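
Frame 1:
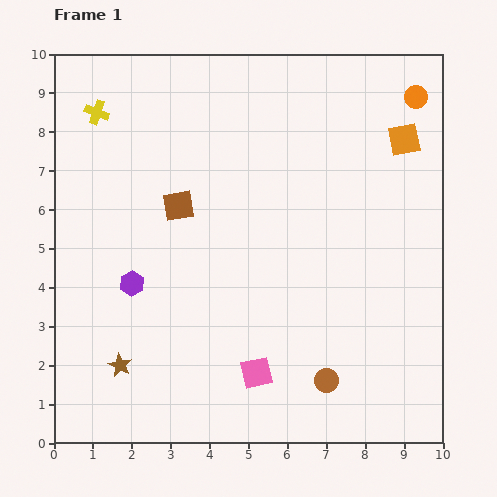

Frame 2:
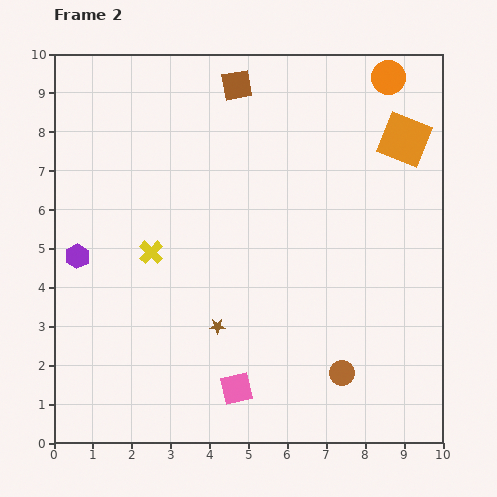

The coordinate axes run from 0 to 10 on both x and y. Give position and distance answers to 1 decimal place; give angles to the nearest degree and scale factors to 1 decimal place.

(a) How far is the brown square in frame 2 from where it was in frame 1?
3.4

The brown square moved from (3.2, 6.1) to (4.7, 9.2), a distance of √(1.5² + 3.1²) ≈ 3.4.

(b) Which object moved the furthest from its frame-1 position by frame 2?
the yellow cross

(moved 3.9; next 3.4)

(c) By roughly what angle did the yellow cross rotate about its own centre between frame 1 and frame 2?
25° clockwise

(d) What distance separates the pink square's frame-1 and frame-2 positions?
0.6

The pink square moved from (5.2, 1.8) to (4.7, 1.4), a distance of √(0.5² + 0.4²) ≈ 0.6.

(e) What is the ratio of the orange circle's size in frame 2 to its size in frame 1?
1.5×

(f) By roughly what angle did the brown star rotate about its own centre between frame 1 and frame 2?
28° counter-clockwise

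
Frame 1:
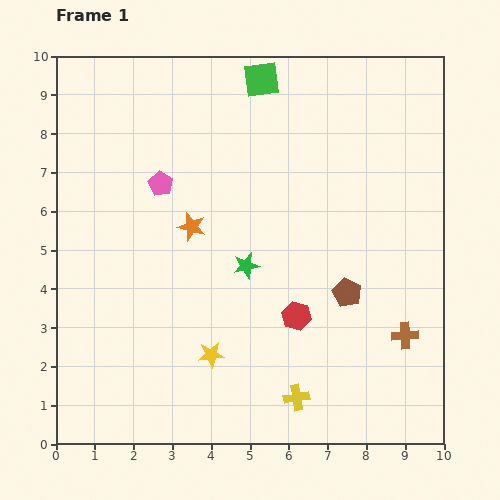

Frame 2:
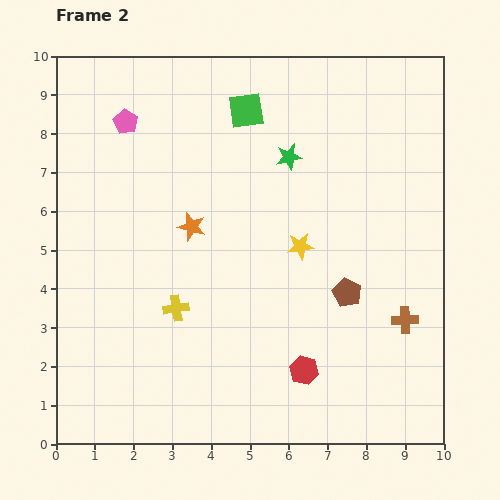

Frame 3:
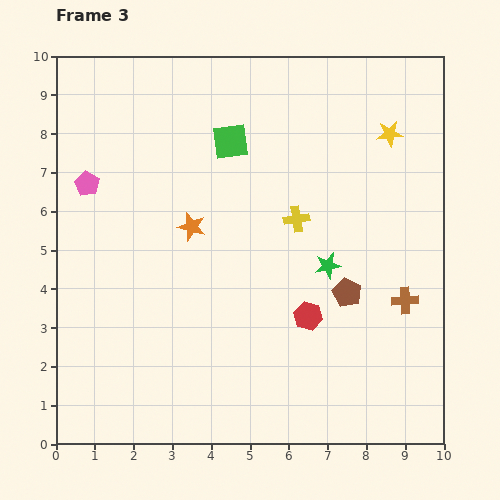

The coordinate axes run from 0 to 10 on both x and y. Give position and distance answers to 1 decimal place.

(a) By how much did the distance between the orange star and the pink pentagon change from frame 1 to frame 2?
+1.8

Distance in frame 1: 1.4. Distance in frame 2: 3.2.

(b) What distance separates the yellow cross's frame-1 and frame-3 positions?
4.6

The yellow cross moved from (6.2, 1.2) to (6.2, 5.8), a distance of √(0.0² + 4.6²) ≈ 4.6.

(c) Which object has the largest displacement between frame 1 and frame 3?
the yellow star

(moved 7.3; next 4.6)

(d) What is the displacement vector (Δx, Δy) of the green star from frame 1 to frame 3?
(2.1, 0.0)

The green star was at (4.9, 4.6) in frame 1 and (7.0, 4.6) in frame 3.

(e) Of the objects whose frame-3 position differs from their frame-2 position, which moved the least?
the brown cross

(moved 0.5)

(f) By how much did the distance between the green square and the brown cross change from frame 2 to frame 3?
-0.7

Distance in frame 2: 6.8. Distance in frame 3: 6.1.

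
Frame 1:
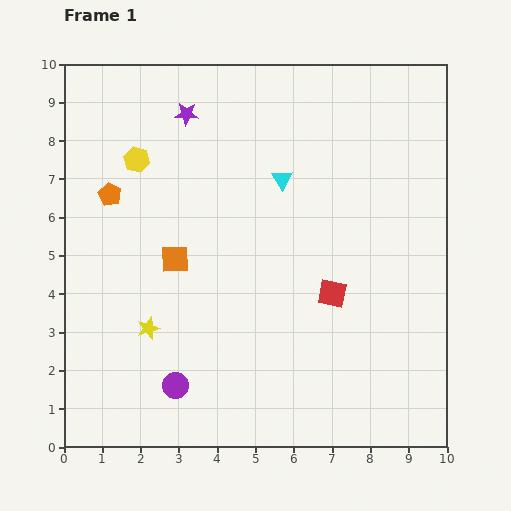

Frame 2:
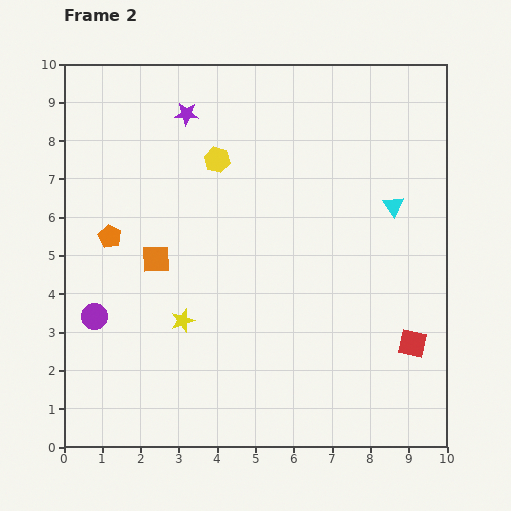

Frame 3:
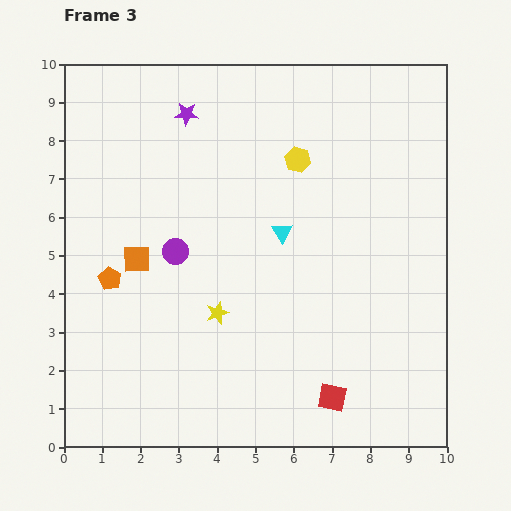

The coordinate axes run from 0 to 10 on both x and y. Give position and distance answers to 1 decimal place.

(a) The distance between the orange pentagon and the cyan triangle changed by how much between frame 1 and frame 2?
+2.9

Distance in frame 1: 4.5. Distance in frame 2: 7.4.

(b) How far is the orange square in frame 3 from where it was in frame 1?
1.0

The orange square moved from (2.9, 4.9) to (1.9, 4.9), a distance of √(1.0² + 0.0²) ≈ 1.0.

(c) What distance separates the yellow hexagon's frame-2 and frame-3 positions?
2.1

The yellow hexagon moved from (4.0, 7.5) to (6.1, 7.5), a distance of √(2.1² + 0.0²) ≈ 2.1.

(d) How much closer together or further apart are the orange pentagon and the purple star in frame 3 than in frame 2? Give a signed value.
+0.9

Distance in frame 2: 3.8. Distance in frame 3: 4.7.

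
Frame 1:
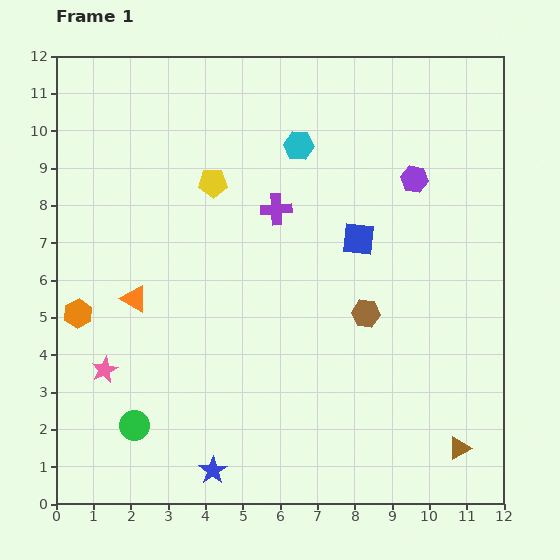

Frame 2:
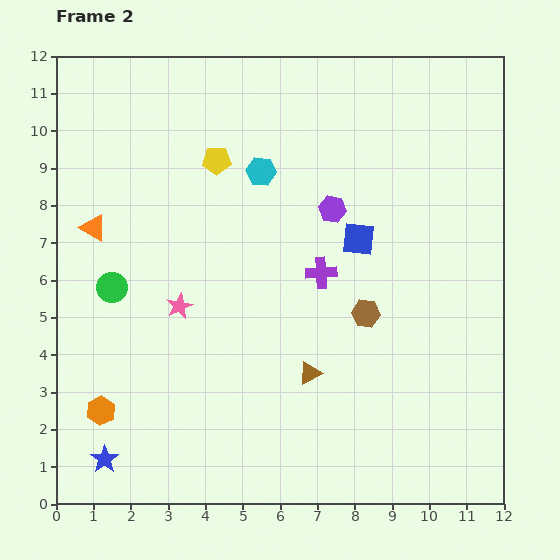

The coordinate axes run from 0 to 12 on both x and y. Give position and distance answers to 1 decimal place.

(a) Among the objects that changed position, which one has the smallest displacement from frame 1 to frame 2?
the yellow pentagon

(moved 0.6)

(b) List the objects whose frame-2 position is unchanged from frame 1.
the brown hexagon, the blue square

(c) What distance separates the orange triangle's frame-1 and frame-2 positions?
2.2

The orange triangle moved from (2.1, 5.5) to (1.0, 7.4), a distance of √(1.1² + 1.9²) ≈ 2.2.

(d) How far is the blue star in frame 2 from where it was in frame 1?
2.9

The blue star moved from (4.2, 0.9) to (1.3, 1.2), a distance of √(2.9² + 0.3²) ≈ 2.9.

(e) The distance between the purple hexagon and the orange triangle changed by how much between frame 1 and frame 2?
-1.8

Distance in frame 1: 8.2. Distance in frame 2: 6.4.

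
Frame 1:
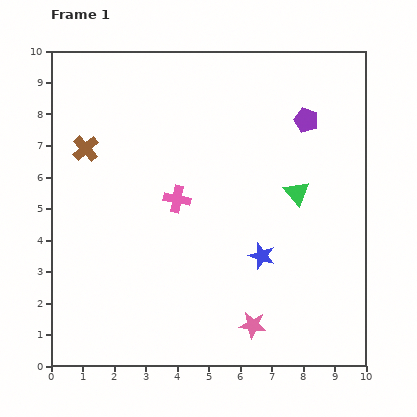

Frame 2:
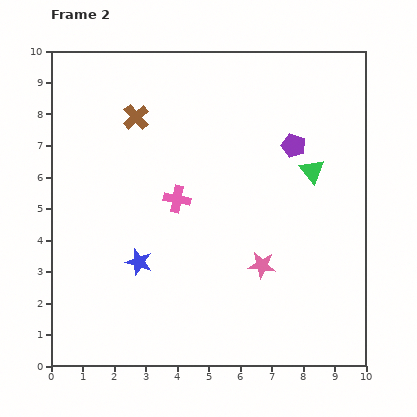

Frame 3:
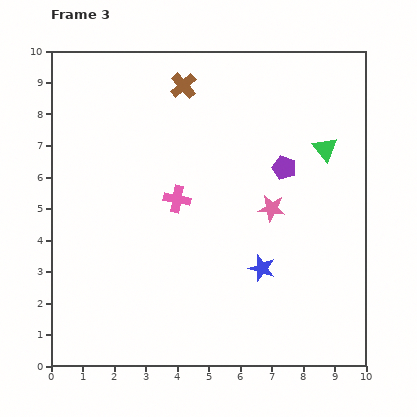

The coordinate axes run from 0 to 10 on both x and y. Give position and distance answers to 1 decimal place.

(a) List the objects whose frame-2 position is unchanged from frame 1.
the pink cross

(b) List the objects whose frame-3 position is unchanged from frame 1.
the pink cross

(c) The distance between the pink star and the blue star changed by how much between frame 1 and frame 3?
-0.3

Distance in frame 1: 2.2. Distance in frame 3: 1.9.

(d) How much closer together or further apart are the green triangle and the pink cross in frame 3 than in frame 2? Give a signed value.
+0.6

Distance in frame 2: 4.4. Distance in frame 3: 5.0.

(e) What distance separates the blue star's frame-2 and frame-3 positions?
3.9

The blue star moved from (2.8, 3.3) to (6.7, 3.1), a distance of √(3.9² + 0.2²) ≈ 3.9.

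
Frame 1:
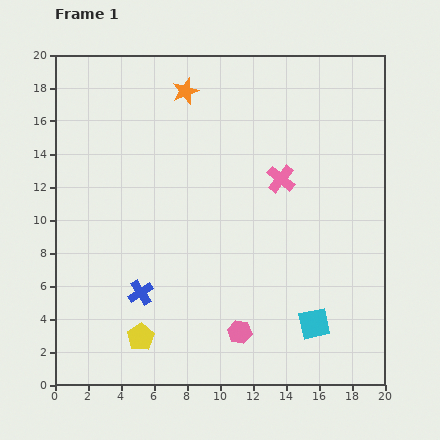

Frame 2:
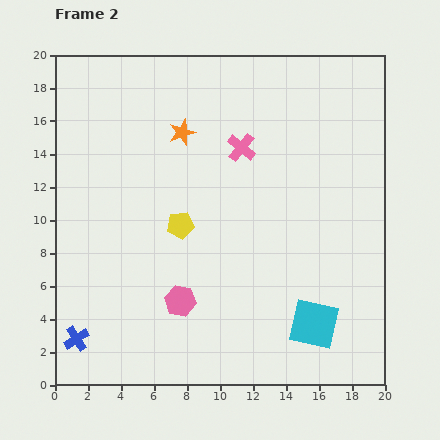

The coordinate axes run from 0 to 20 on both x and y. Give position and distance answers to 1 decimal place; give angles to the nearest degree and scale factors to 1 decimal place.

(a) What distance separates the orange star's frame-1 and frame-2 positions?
2.5

The orange star moved from (7.9, 17.8) to (7.7, 15.3), a distance of √(0.2² + 2.5²) ≈ 2.5.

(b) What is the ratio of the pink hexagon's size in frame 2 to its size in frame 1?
1.3×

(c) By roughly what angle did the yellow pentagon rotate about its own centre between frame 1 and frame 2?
25° clockwise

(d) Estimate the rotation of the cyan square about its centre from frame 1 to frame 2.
24° clockwise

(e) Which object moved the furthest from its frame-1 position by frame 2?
the yellow pentagon

(moved 7.2; next 4.8)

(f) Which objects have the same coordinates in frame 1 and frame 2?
the cyan square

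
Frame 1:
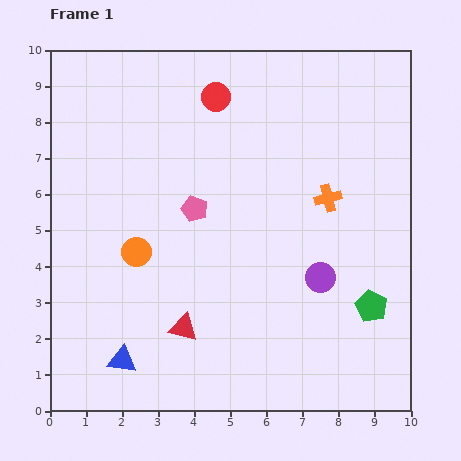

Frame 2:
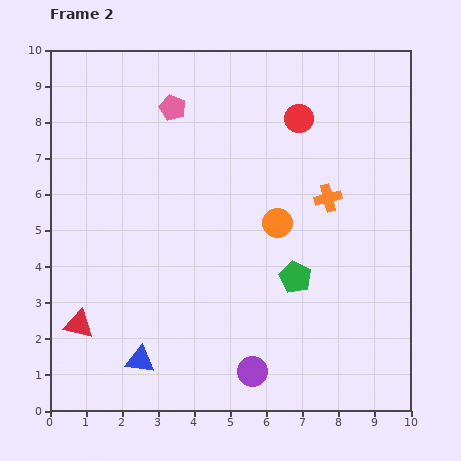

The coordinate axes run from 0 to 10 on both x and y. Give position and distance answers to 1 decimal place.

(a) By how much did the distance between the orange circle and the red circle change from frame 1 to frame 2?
-1.8

Distance in frame 1: 4.8. Distance in frame 2: 3.0.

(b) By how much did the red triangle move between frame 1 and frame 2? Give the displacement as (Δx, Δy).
(-2.9, 0.1)

The red triangle was at (3.7, 2.3) in frame 1 and (0.8, 2.4) in frame 2.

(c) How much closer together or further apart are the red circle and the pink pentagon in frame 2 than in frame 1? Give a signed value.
+0.3

Distance in frame 1: 3.2. Distance in frame 2: 3.5.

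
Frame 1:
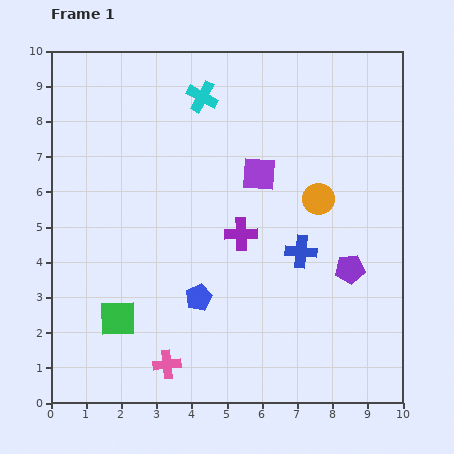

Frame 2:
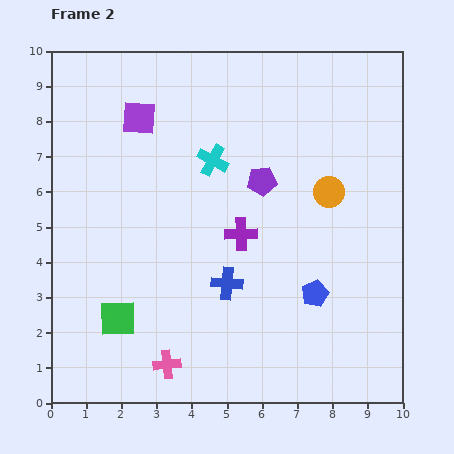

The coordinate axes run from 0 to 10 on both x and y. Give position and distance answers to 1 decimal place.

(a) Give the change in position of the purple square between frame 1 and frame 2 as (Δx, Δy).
(-3.4, 1.6)

The purple square was at (5.9, 6.5) in frame 1 and (2.5, 8.1) in frame 2.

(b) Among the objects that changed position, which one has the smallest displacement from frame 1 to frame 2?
the orange circle

(moved 0.4)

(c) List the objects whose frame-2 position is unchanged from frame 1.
the purple cross, the green square, the pink cross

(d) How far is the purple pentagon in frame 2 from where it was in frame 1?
3.5

The purple pentagon moved from (8.5, 3.8) to (6.0, 6.3), a distance of √(2.5² + 2.5²) ≈ 3.5.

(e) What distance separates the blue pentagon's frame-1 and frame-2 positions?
3.3

The blue pentagon moved from (4.2, 3.0) to (7.5, 3.1), a distance of √(3.3² + 0.1²) ≈ 3.3.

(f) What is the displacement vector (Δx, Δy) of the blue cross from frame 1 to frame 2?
(-2.1, -0.9)

The blue cross was at (7.1, 4.3) in frame 1 and (5.0, 3.4) in frame 2.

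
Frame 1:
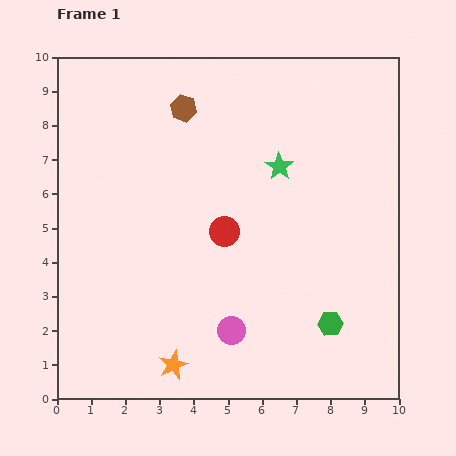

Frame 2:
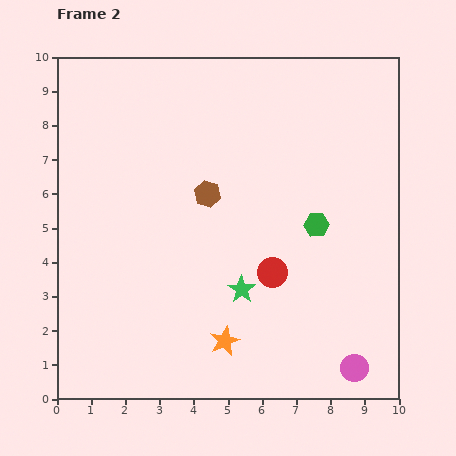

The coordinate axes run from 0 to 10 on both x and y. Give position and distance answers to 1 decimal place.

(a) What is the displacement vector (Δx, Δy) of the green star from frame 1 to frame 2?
(-1.1, -3.6)

The green star was at (6.5, 6.8) in frame 1 and (5.4, 3.2) in frame 2.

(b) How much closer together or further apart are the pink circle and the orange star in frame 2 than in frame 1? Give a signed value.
+1.9

Distance in frame 1: 2.0. Distance in frame 2: 3.9.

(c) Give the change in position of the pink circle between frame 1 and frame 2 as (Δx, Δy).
(3.6, -1.1)

The pink circle was at (5.1, 2.0) in frame 1 and (8.7, 0.9) in frame 2.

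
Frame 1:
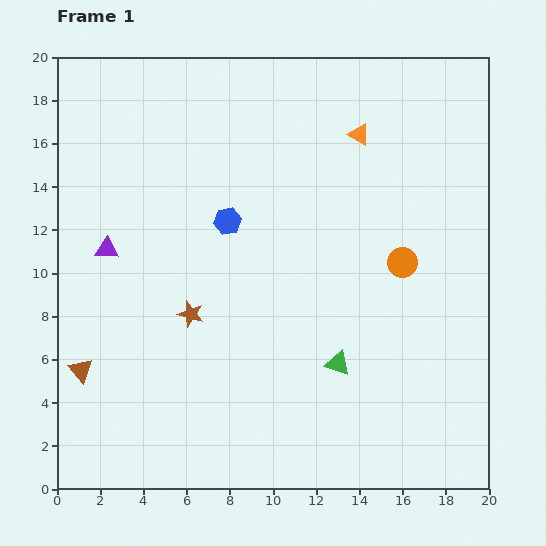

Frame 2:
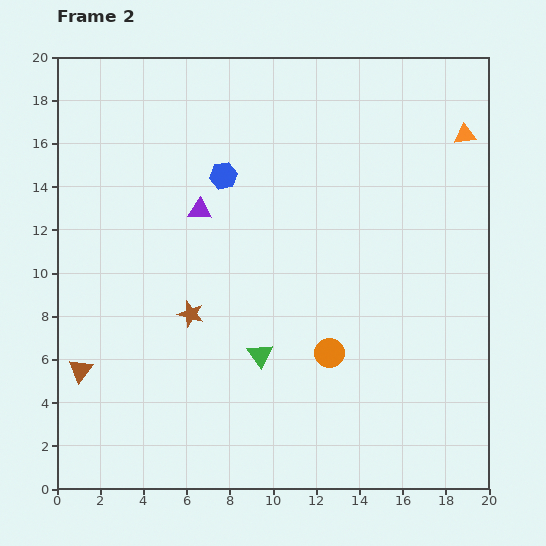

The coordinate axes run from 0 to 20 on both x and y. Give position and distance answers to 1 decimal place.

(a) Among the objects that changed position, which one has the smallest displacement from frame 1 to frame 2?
the blue hexagon

(moved 2.1)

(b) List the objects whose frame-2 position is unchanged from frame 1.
the brown triangle, the brown star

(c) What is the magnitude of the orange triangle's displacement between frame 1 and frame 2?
4.9

The orange triangle moved from (14.0, 16.4) to (18.9, 16.4), a distance of √(4.9² + 0.0²) ≈ 4.9.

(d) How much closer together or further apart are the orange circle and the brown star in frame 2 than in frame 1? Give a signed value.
-3.5

Distance in frame 1: 10.1. Distance in frame 2: 6.6.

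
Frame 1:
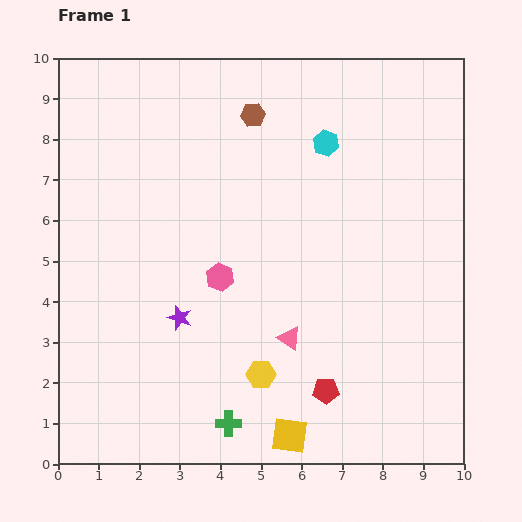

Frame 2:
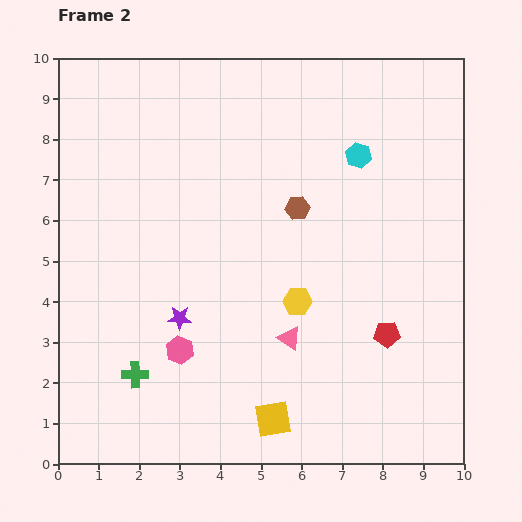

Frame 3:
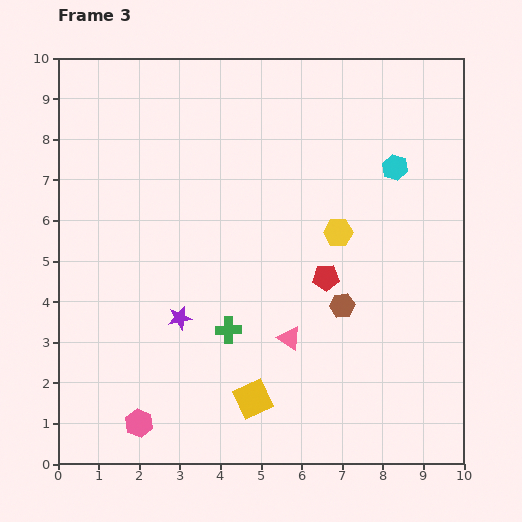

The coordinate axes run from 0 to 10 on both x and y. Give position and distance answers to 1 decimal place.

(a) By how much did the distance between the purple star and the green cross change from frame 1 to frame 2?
-1.1

Distance in frame 1: 2.9. Distance in frame 2: 1.8.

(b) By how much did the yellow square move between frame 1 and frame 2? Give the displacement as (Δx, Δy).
(-0.4, 0.4)

The yellow square was at (5.7, 0.7) in frame 1 and (5.3, 1.1) in frame 2.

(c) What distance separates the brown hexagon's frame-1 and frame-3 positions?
5.2

The brown hexagon moved from (4.8, 8.6) to (7.0, 3.9), a distance of √(2.2² + 4.7²) ≈ 5.2.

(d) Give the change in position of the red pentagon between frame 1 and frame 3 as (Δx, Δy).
(0.0, 2.8)

The red pentagon was at (6.6, 1.8) in frame 1 and (6.6, 4.6) in frame 3.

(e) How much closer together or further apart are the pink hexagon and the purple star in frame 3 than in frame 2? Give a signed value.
+2.0

Distance in frame 2: 0.8. Distance in frame 3: 2.8.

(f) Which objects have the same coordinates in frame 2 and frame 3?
the pink triangle, the purple star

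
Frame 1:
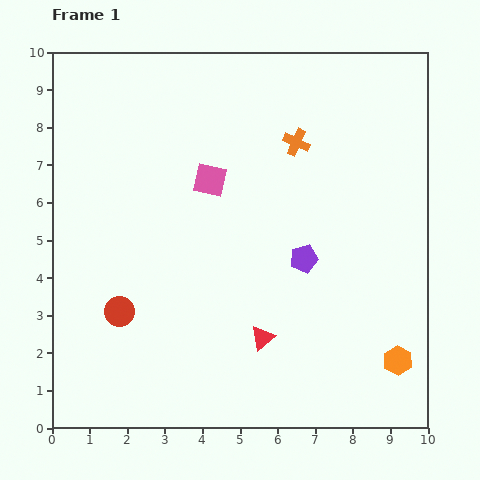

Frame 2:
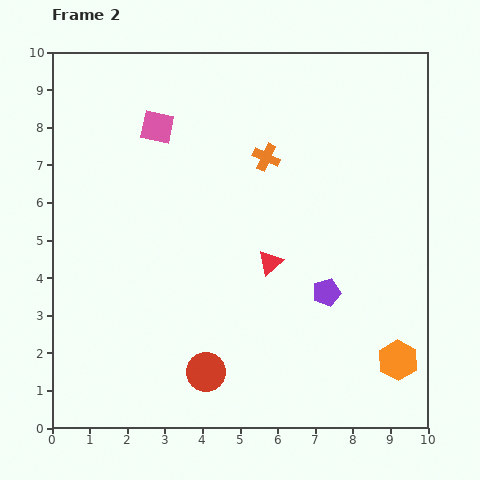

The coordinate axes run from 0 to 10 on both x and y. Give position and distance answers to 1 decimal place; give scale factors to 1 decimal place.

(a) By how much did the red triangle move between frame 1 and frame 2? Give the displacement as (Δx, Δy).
(0.2, 2.0)

The red triangle was at (5.6, 2.4) in frame 1 and (5.8, 4.4) in frame 2.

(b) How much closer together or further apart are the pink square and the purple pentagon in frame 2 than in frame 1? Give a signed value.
+3.0

Distance in frame 1: 3.3. Distance in frame 2: 6.3.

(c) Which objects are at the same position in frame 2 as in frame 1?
the orange hexagon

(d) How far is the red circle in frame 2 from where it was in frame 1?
2.8

The red circle moved from (1.8, 3.1) to (4.1, 1.5), a distance of √(2.3² + 1.6²) ≈ 2.8.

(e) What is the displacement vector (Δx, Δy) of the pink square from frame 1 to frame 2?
(-1.4, 1.4)

The pink square was at (4.2, 6.6) in frame 1 and (2.8, 8.0) in frame 2.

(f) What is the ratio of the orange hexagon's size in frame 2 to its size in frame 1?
1.4×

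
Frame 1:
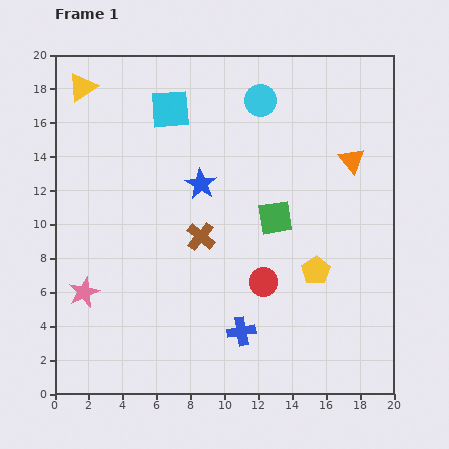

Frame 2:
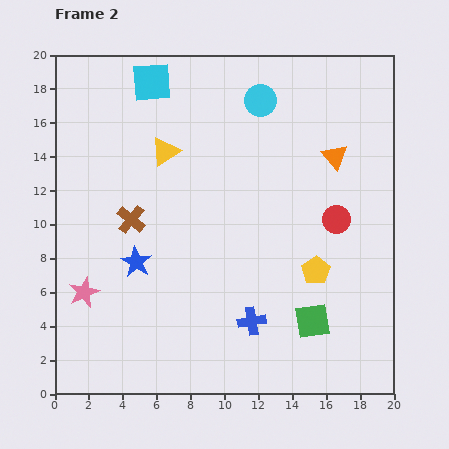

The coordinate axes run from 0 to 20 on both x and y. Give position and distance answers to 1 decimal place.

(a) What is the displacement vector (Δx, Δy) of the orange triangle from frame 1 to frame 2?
(-1.0, 0.2)

The orange triangle was at (17.5, 13.8) in frame 1 and (16.5, 14.0) in frame 2.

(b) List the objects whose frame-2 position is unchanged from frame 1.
the cyan circle, the pink star, the yellow pentagon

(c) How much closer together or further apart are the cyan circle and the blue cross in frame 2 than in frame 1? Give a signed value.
-0.6

Distance in frame 1: 13.6. Distance in frame 2: 13.0.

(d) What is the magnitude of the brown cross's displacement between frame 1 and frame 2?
4.2

The brown cross moved from (8.6, 9.3) to (4.5, 10.3), a distance of √(4.1² + 1.0²) ≈ 4.2.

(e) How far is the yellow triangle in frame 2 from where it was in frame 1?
6.2

The yellow triangle moved from (1.6, 18.1) to (6.5, 14.3), a distance of √(4.9² + 3.8²) ≈ 6.2.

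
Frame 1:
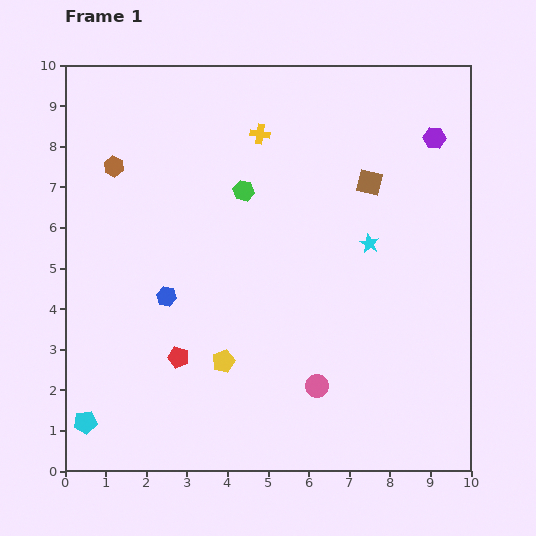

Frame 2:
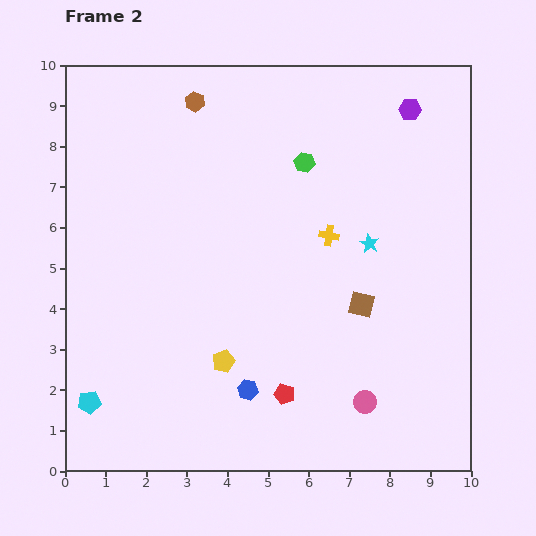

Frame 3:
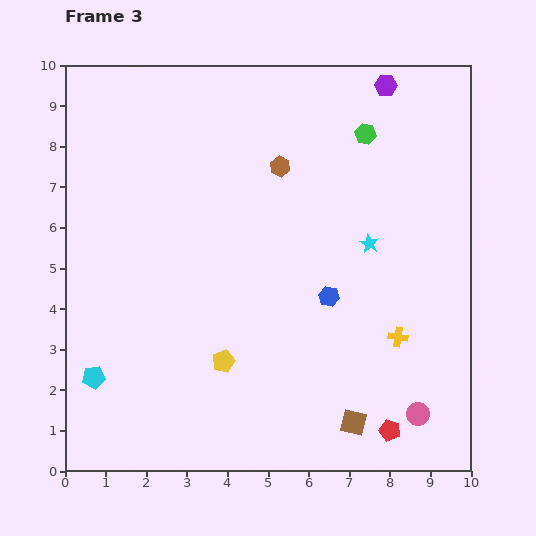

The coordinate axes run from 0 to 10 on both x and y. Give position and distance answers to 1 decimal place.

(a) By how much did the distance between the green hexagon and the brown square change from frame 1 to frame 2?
+0.7

Distance in frame 1: 3.1. Distance in frame 2: 3.8.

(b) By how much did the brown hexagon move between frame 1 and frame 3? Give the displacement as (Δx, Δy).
(4.1, 0.0)

The brown hexagon was at (1.2, 7.5) in frame 1 and (5.3, 7.5) in frame 3.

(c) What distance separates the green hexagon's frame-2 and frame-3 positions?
1.7

The green hexagon moved from (5.9, 7.6) to (7.4, 8.3), a distance of √(1.5² + 0.7²) ≈ 1.7.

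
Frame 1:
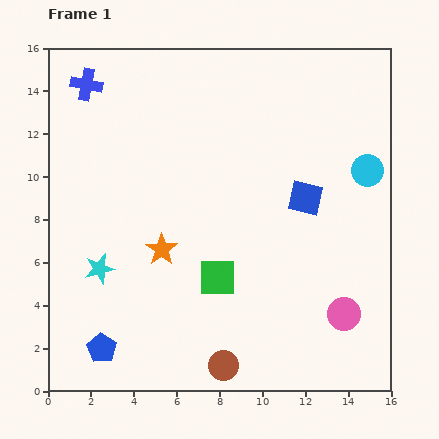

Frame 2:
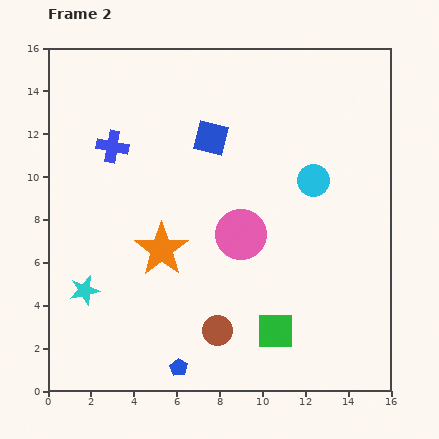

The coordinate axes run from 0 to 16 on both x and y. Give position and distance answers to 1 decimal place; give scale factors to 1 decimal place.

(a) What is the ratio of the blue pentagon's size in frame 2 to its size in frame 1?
0.6×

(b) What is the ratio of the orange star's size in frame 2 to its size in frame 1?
1.7×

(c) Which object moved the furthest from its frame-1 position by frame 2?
the pink circle

(moved 6.1; next 5.2)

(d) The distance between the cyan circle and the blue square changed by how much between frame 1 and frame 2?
+2.0

Distance in frame 1: 3.2. Distance in frame 2: 5.2.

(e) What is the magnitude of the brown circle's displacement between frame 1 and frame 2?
1.6

The brown circle moved from (8.2, 1.2) to (7.9, 2.8), a distance of √(0.3² + 1.6²) ≈ 1.6.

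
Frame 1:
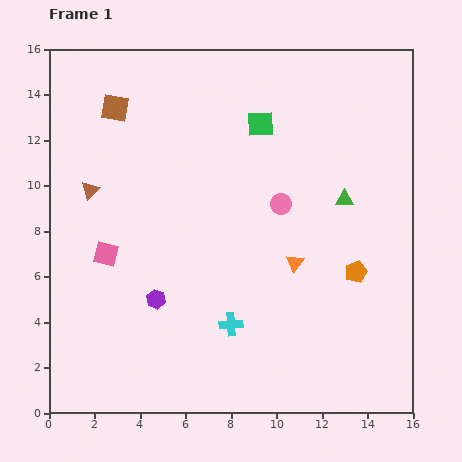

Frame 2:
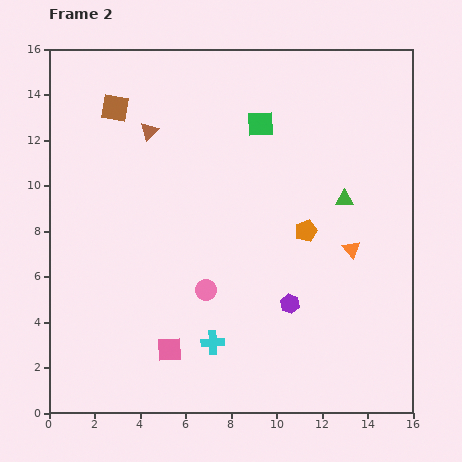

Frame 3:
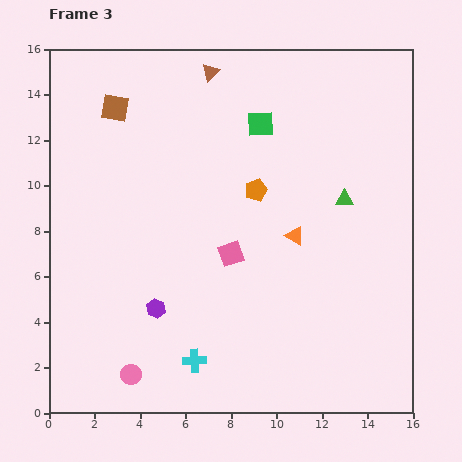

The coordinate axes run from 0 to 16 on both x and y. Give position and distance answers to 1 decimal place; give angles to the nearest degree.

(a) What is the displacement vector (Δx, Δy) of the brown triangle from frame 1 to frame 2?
(2.6, 2.6)

The brown triangle was at (1.8, 9.8) in frame 1 and (4.4, 12.4) in frame 2.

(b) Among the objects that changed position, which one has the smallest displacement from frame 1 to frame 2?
the cyan cross

(moved 1.1)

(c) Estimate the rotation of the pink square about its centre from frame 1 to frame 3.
32° counter-clockwise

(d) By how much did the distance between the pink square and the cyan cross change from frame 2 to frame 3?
+3.1

Distance in frame 2: 1.9. Distance in frame 3: 5.0.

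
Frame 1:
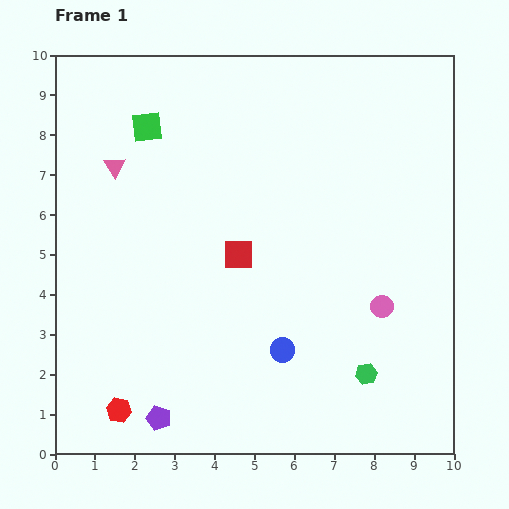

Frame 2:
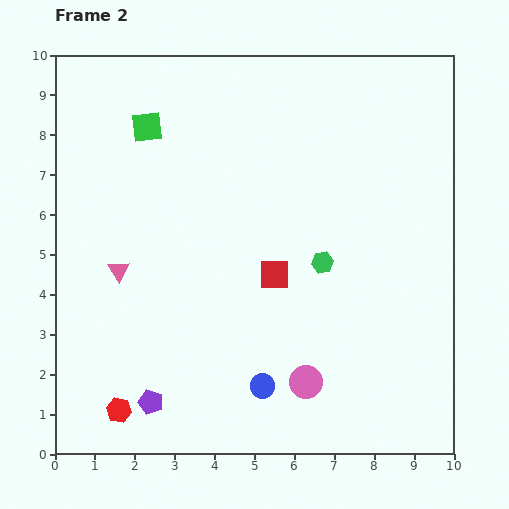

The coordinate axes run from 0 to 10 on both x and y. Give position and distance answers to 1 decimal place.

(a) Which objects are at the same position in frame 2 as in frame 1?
the red hexagon, the green square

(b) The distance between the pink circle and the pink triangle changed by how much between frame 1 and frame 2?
-2.1

Distance in frame 1: 7.6. Distance in frame 2: 5.5.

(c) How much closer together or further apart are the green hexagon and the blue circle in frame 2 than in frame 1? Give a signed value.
+1.2

Distance in frame 1: 2.2. Distance in frame 2: 3.4.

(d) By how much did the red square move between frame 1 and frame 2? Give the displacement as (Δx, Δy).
(0.9, -0.5)

The red square was at (4.6, 5.0) in frame 1 and (5.5, 4.5) in frame 2.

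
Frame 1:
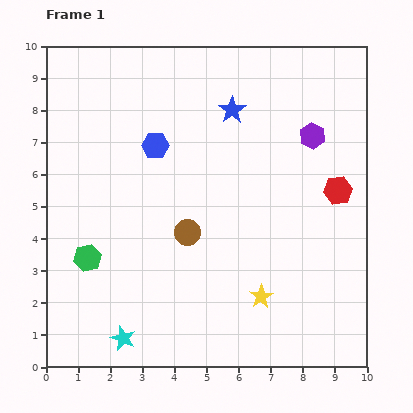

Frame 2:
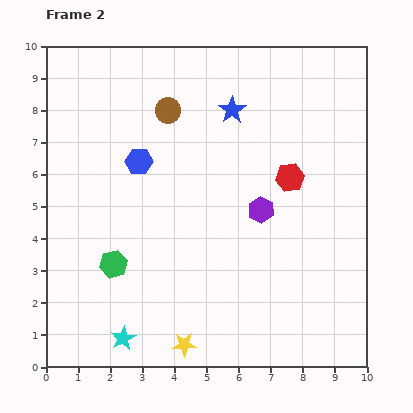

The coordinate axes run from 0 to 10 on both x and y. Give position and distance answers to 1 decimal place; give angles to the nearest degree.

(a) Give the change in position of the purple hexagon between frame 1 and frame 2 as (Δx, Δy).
(-1.6, -2.3)

The purple hexagon was at (8.3, 7.2) in frame 1 and (6.7, 4.9) in frame 2.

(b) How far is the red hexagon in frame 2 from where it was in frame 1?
1.6

The red hexagon moved from (9.1, 5.5) to (7.6, 5.9), a distance of √(1.5² + 0.4²) ≈ 1.6.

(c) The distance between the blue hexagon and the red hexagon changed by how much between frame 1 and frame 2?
-1.2

Distance in frame 1: 5.9. Distance in frame 2: 4.7.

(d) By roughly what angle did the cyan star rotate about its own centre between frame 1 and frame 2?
21° clockwise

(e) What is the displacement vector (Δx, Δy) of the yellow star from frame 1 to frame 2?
(-2.4, -1.5)

The yellow star was at (6.7, 2.2) in frame 1 and (4.3, 0.7) in frame 2.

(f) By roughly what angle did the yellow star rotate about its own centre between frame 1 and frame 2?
30° clockwise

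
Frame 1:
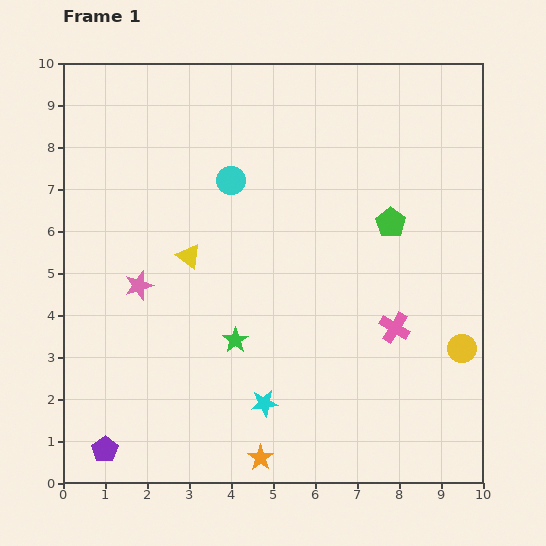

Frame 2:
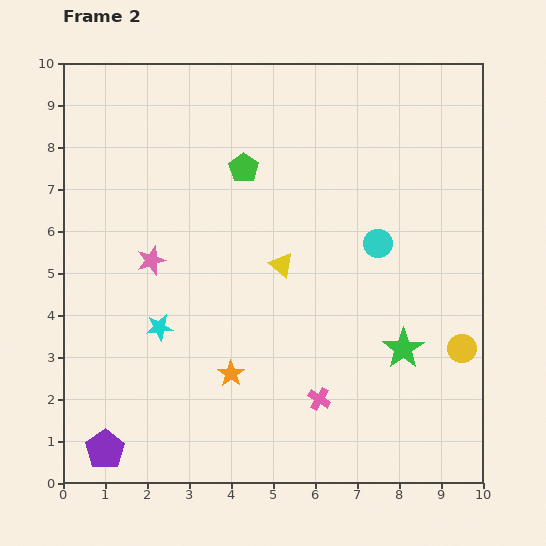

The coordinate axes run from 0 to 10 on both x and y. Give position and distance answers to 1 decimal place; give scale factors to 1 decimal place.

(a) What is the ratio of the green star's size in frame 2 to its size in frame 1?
1.6×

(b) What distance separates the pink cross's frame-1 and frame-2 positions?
2.5

The pink cross moved from (7.9, 3.7) to (6.1, 2.0), a distance of √(1.8² + 1.7²) ≈ 2.5.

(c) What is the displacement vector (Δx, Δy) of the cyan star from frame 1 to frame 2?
(-2.5, 1.8)

The cyan star was at (4.8, 1.9) in frame 1 and (2.3, 3.7) in frame 2.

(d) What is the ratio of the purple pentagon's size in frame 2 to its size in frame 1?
1.5×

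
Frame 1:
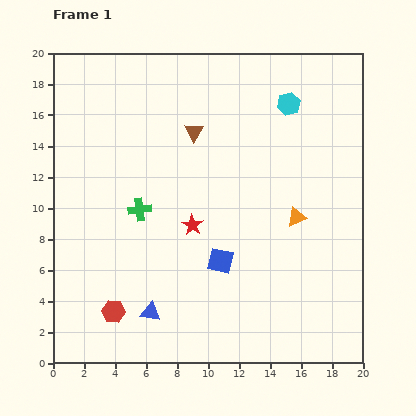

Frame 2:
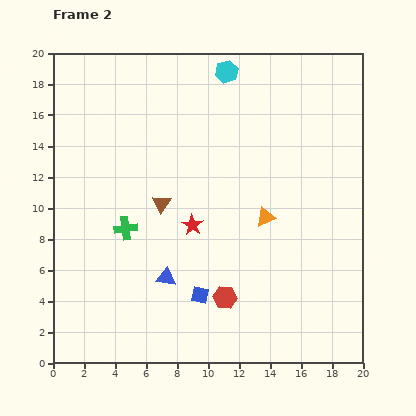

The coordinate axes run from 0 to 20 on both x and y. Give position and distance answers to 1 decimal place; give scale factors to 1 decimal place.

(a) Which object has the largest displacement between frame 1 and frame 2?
the red hexagon

(moved 7.3; next 5.1)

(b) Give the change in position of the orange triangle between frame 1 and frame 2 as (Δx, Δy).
(-2.0, 0.0)

The orange triangle was at (15.7, 9.4) in frame 1 and (13.7, 9.4) in frame 2.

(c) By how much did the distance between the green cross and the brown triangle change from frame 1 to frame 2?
-3.3

Distance in frame 1: 6.1. Distance in frame 2: 2.8.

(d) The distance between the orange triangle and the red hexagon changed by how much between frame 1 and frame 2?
-7.5

Distance in frame 1: 13.3. Distance in frame 2: 5.8.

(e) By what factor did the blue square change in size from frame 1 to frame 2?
0.7×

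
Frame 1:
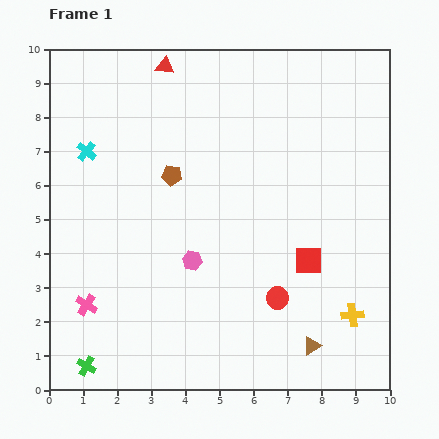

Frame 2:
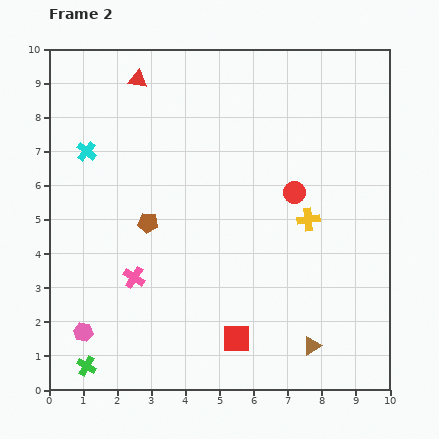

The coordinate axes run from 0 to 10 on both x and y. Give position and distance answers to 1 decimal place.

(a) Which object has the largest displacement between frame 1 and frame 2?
the pink hexagon

(moved 3.8; next 3.1)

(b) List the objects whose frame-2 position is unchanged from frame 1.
the brown triangle, the green cross, the cyan cross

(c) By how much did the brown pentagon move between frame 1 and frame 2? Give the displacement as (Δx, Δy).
(-0.7, -1.4)

The brown pentagon was at (3.6, 6.3) in frame 1 and (2.9, 4.9) in frame 2.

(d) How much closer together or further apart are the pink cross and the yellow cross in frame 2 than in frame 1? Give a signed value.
-2.4

Distance in frame 1: 7.8. Distance in frame 2: 5.4.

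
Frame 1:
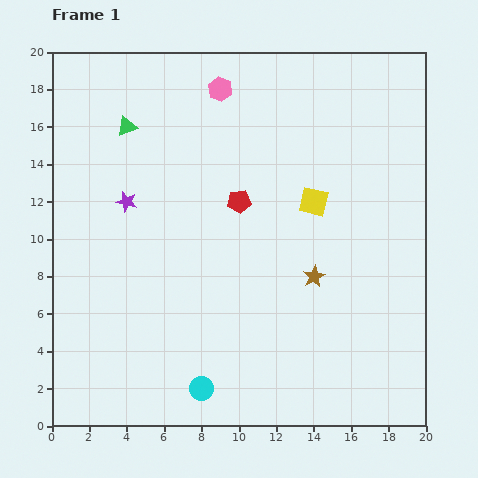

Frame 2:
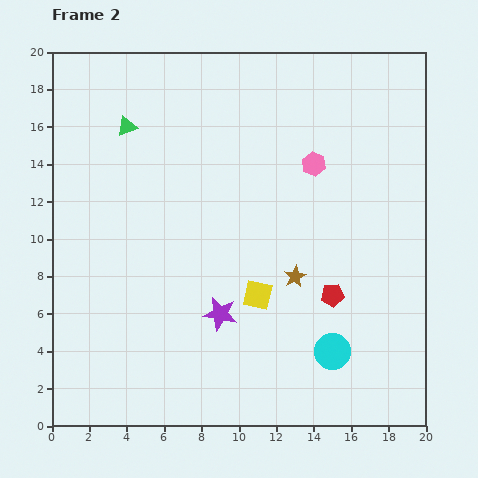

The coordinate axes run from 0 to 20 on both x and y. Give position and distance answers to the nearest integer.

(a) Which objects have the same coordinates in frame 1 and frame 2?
the green triangle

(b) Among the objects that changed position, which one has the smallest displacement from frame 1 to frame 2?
the brown star

(moved 1)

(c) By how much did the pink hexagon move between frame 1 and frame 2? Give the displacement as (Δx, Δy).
(5, -4)

The pink hexagon was at (9, 18) in frame 1 and (14, 14) in frame 2.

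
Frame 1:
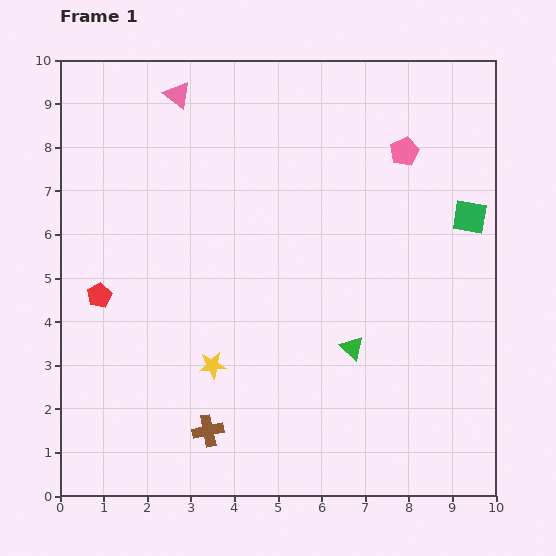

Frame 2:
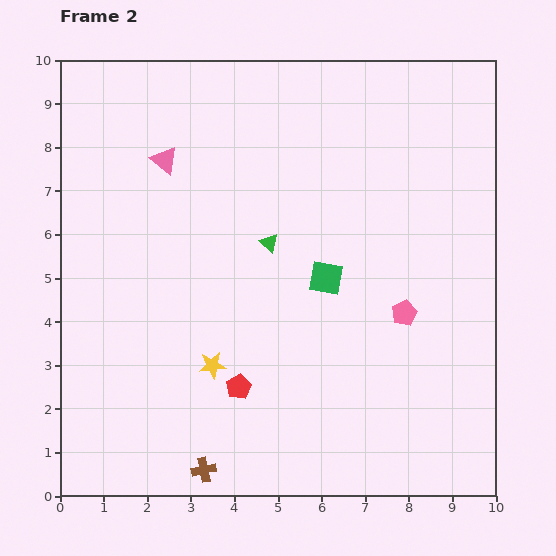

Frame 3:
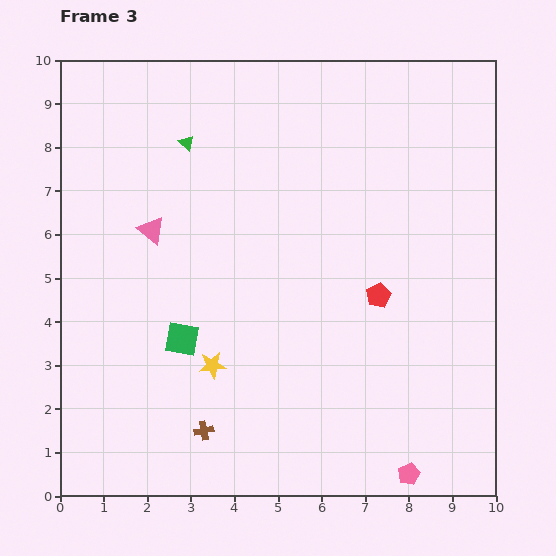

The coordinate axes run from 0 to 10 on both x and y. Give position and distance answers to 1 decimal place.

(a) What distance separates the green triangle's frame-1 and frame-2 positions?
3.1

The green triangle moved from (6.7, 3.4) to (4.8, 5.8), a distance of √(1.9² + 2.4²) ≈ 3.1.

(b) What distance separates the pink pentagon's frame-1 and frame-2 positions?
3.7

The pink pentagon moved from (7.9, 7.9) to (7.9, 4.2), a distance of √(0.0² + 3.7²) ≈ 3.7.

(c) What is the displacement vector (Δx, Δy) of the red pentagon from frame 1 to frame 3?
(6.4, 0.0)

The red pentagon was at (0.9, 4.6) in frame 1 and (7.3, 4.6) in frame 3.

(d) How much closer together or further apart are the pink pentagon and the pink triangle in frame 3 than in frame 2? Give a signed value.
+1.6

Distance in frame 2: 6.5. Distance in frame 3: 8.1.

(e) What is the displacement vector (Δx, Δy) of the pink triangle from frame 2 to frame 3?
(-0.3, -1.6)

The pink triangle was at (2.4, 7.7) in frame 2 and (2.1, 6.1) in frame 3.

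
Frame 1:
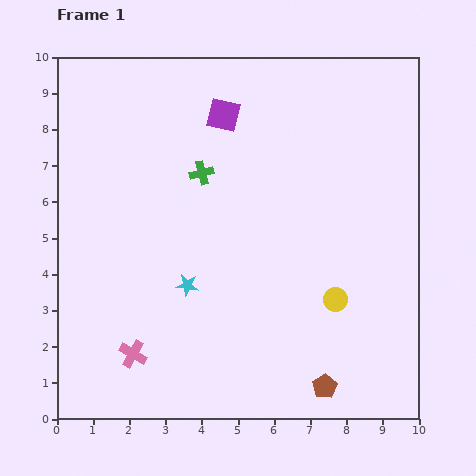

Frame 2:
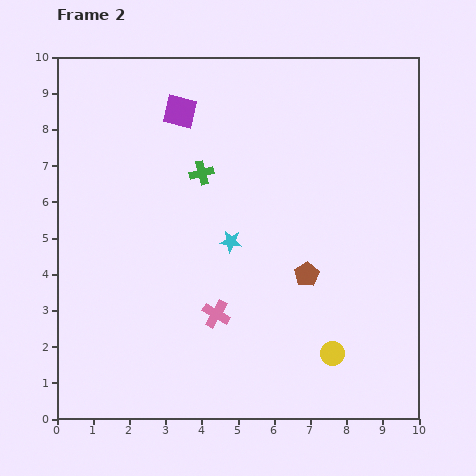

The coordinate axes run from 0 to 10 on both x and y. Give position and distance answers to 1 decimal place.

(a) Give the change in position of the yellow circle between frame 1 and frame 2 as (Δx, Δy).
(-0.1, -1.5)

The yellow circle was at (7.7, 3.3) in frame 1 and (7.6, 1.8) in frame 2.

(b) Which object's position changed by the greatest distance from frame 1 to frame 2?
the brown pentagon

(moved 3.1; next 2.5)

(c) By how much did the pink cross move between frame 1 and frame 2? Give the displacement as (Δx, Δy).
(2.3, 1.1)

The pink cross was at (2.1, 1.8) in frame 1 and (4.4, 2.9) in frame 2.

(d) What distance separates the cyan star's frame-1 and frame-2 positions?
1.7

The cyan star moved from (3.6, 3.7) to (4.8, 4.9), a distance of √(1.2² + 1.2²) ≈ 1.7.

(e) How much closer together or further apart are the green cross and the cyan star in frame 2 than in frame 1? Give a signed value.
-1.0

Distance in frame 1: 3.1. Distance in frame 2: 2.1.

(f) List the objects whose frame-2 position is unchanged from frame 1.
the green cross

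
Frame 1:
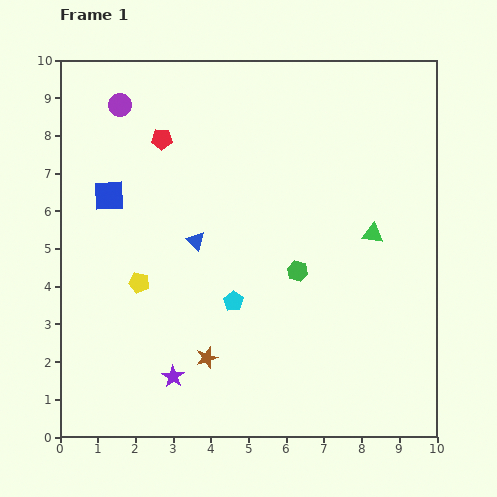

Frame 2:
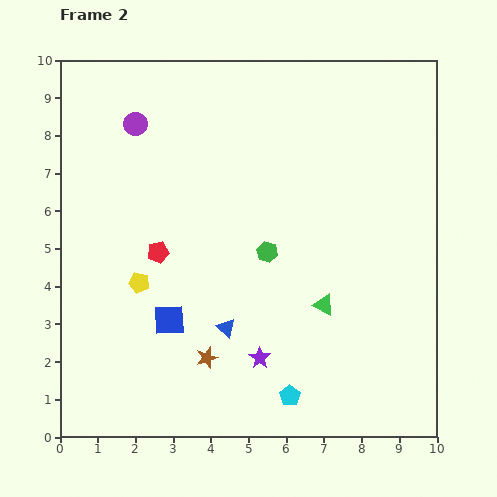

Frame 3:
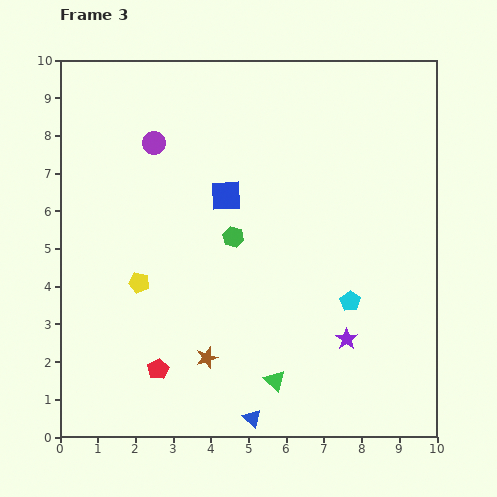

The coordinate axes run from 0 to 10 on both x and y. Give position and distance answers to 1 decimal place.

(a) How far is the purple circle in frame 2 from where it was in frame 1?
0.6

The purple circle moved from (1.6, 8.8) to (2.0, 8.3), a distance of √(0.4² + 0.5²) ≈ 0.6.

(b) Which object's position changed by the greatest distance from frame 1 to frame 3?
the red pentagon

(moved 6.1; next 4.9)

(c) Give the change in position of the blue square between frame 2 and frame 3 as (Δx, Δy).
(1.5, 3.3)

The blue square was at (2.9, 3.1) in frame 2 and (4.4, 6.4) in frame 3.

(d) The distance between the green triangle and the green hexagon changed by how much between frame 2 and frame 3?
+1.9

Distance in frame 2: 2.1. Distance in frame 3: 4.0.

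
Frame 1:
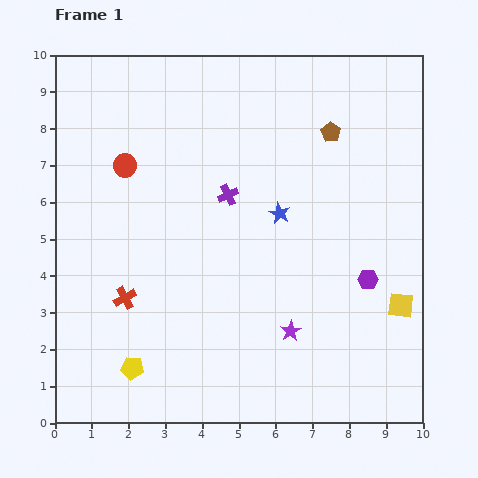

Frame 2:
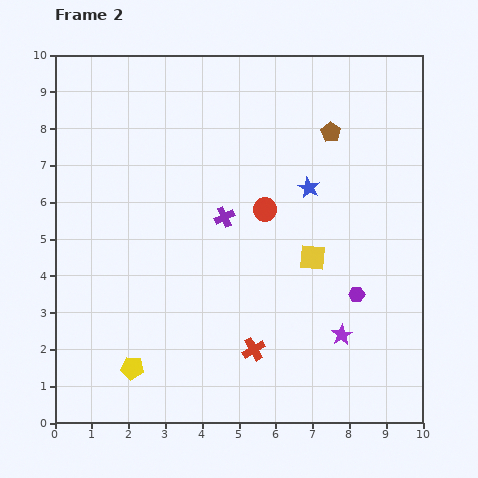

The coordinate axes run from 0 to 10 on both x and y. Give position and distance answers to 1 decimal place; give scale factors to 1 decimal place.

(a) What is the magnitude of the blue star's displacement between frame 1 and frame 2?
1.1

The blue star moved from (6.1, 5.7) to (6.9, 6.4), a distance of √(0.8² + 0.7²) ≈ 1.1.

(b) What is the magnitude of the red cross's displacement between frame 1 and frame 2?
3.8

The red cross moved from (1.9, 3.4) to (5.4, 2.0), a distance of √(3.5² + 1.4²) ≈ 3.8.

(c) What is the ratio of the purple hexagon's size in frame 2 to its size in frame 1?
0.8×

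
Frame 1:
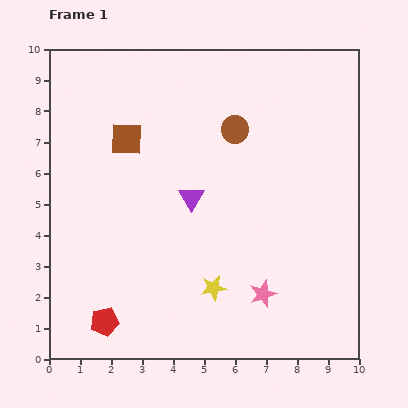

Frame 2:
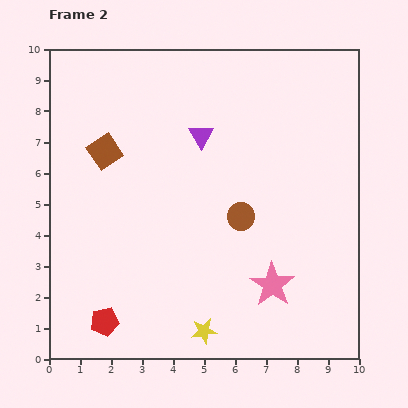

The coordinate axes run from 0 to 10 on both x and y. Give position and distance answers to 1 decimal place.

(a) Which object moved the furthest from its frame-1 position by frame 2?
the brown circle

(moved 2.8; next 2.0)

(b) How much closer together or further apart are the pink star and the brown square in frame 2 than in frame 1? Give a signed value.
+0.2

Distance in frame 1: 6.7. Distance in frame 2: 6.9.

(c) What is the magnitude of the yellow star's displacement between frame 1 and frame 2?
1.4

The yellow star moved from (5.3, 2.3) to (5.0, 0.9), a distance of √(0.3² + 1.4²) ≈ 1.4.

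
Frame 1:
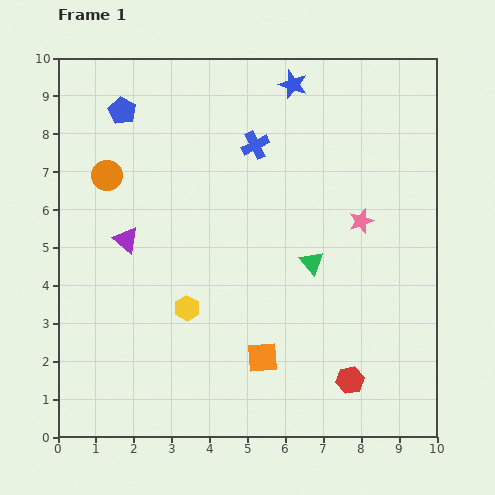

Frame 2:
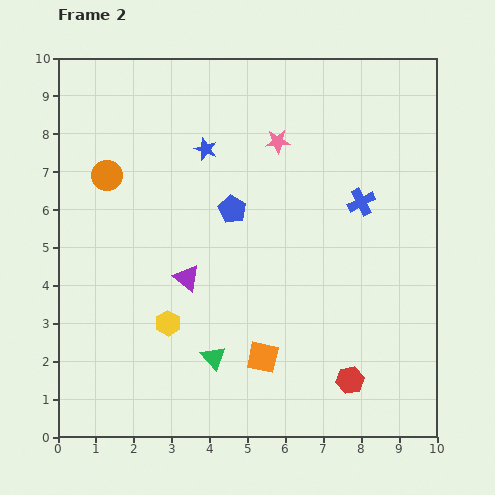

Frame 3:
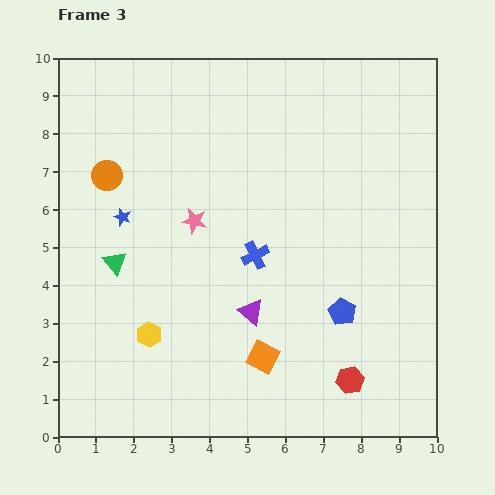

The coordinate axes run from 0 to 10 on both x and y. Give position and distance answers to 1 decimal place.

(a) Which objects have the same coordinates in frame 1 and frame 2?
the red hexagon, the orange circle, the orange square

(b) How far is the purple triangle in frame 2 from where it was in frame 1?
1.9

The purple triangle moved from (1.8, 5.2) to (3.4, 4.2), a distance of √(1.6² + 1.0²) ≈ 1.9.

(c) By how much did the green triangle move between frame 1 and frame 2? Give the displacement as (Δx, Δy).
(-2.6, -2.5)

The green triangle was at (6.7, 4.6) in frame 1 and (4.1, 2.1) in frame 2.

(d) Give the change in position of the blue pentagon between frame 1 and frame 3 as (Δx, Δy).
(5.8, -5.3)

The blue pentagon was at (1.7, 8.6) in frame 1 and (7.5, 3.3) in frame 3.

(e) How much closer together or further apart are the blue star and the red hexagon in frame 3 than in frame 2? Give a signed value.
+0.2

Distance in frame 2: 7.2. Distance in frame 3: 7.4.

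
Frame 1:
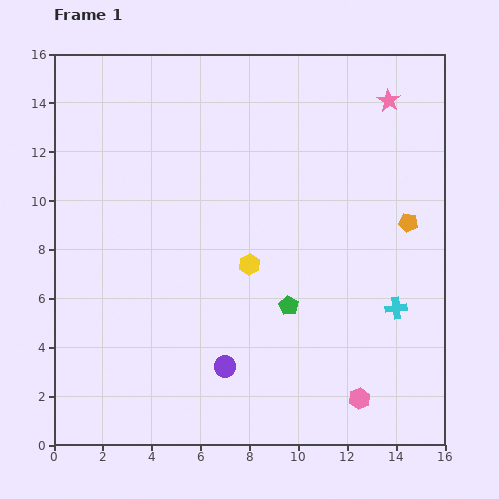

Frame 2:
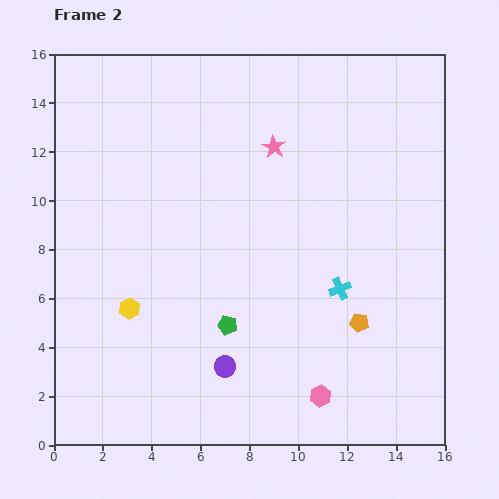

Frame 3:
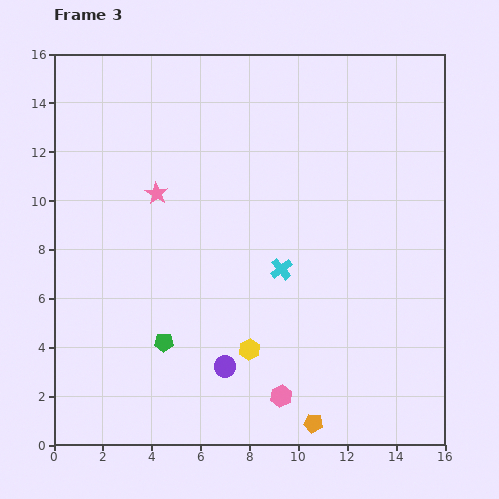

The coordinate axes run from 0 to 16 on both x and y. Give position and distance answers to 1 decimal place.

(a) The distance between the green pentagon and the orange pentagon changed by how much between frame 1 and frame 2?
-0.6

Distance in frame 1: 6.0. Distance in frame 2: 5.4.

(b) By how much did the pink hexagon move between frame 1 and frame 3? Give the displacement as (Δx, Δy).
(-3.2, 0.1)

The pink hexagon was at (12.5, 1.9) in frame 1 and (9.3, 2.0) in frame 3.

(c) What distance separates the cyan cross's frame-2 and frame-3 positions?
2.5

The cyan cross moved from (11.7, 6.4) to (9.3, 7.2), a distance of √(2.4² + 0.8²) ≈ 2.5.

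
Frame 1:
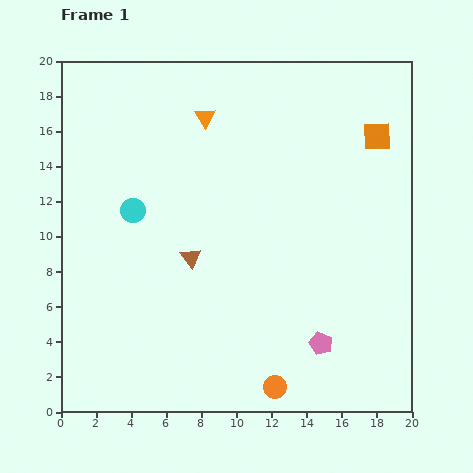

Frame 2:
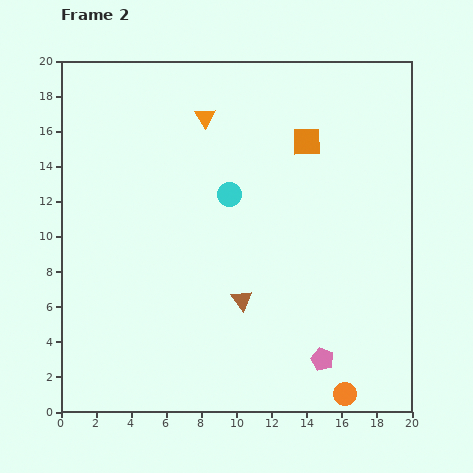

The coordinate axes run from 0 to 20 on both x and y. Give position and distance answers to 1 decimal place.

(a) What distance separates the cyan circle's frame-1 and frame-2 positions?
5.6

The cyan circle moved from (4.1, 11.5) to (9.6, 12.4), a distance of √(5.5² + 0.9²) ≈ 5.6.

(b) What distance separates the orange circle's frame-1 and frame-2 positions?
4.0

The orange circle moved from (12.2, 1.4) to (16.2, 1.0), a distance of √(4.0² + 0.4²) ≈ 4.0.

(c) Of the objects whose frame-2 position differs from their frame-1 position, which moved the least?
the pink pentagon

(moved 0.9)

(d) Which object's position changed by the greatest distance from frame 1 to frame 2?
the cyan circle

(moved 5.6; next 4.0)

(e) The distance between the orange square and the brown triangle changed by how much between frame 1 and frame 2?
-2.9

Distance in frame 1: 12.6. Distance in frame 2: 9.7.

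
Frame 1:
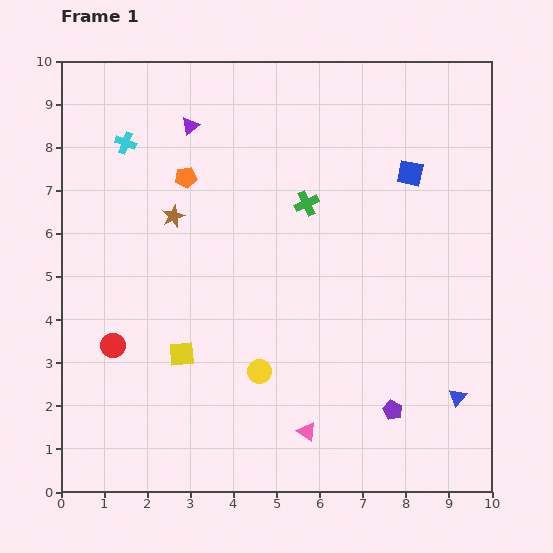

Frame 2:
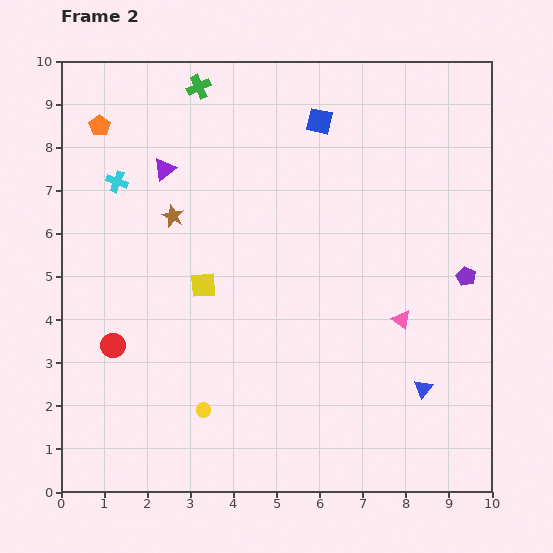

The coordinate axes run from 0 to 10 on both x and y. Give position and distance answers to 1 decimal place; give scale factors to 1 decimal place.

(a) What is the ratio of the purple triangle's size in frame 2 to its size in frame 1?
1.3×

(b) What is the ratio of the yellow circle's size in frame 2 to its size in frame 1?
0.6×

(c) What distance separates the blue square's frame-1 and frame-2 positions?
2.4

The blue square moved from (8.1, 7.4) to (6.0, 8.6), a distance of √(2.1² + 1.2²) ≈ 2.4.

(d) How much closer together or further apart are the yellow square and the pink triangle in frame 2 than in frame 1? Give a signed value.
+1.3

Distance in frame 1: 3.4. Distance in frame 2: 4.7.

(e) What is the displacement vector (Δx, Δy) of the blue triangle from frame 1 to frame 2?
(-0.8, 0.2)

The blue triangle was at (9.2, 2.2) in frame 1 and (8.4, 2.4) in frame 2.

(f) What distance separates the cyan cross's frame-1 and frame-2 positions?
0.9

The cyan cross moved from (1.5, 8.1) to (1.3, 7.2), a distance of √(0.2² + 0.9²) ≈ 0.9.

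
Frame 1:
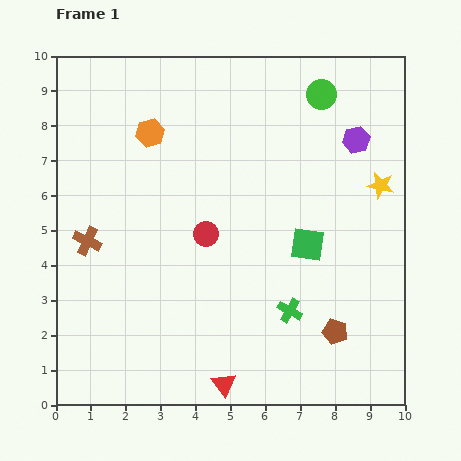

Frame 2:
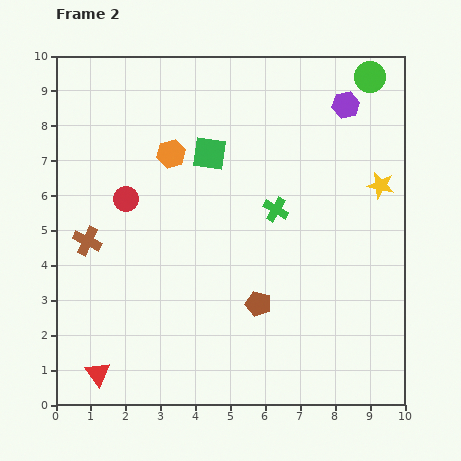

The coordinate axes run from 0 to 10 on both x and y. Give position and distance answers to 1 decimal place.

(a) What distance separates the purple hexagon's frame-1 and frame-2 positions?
1.0

The purple hexagon moved from (8.6, 7.6) to (8.3, 8.6), a distance of √(0.3² + 1.0²) ≈ 1.0.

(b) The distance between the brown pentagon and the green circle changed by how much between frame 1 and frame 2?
+0.4

Distance in frame 1: 6.8. Distance in frame 2: 7.2.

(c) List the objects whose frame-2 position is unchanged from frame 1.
the brown cross, the yellow star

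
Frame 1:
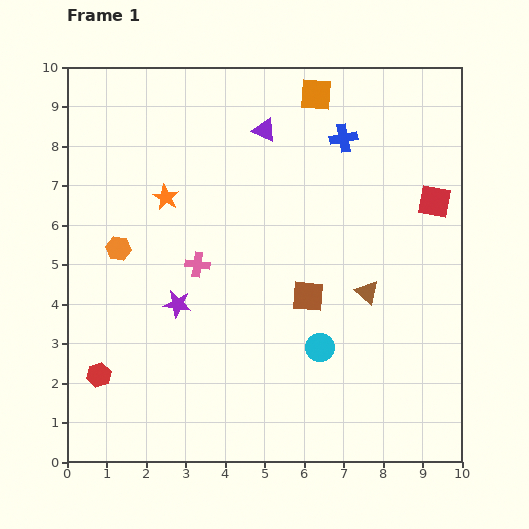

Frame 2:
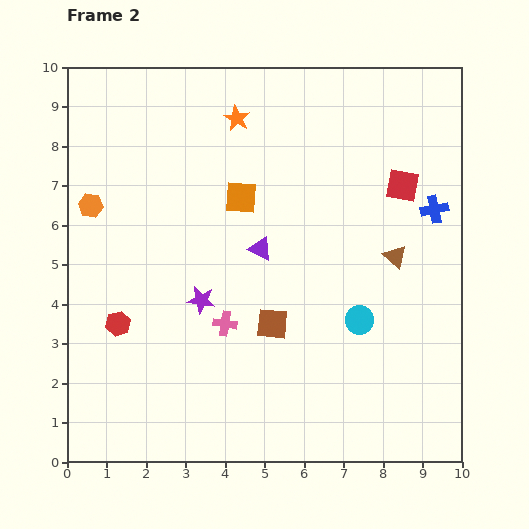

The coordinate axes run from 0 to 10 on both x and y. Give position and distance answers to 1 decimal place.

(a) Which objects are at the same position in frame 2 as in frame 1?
none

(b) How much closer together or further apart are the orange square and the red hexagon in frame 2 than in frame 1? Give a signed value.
-4.5

Distance in frame 1: 9.0. Distance in frame 2: 4.5.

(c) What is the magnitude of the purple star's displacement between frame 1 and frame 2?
0.6

The purple star moved from (2.8, 4.0) to (3.4, 4.1), a distance of √(0.6² + 0.1²) ≈ 0.6.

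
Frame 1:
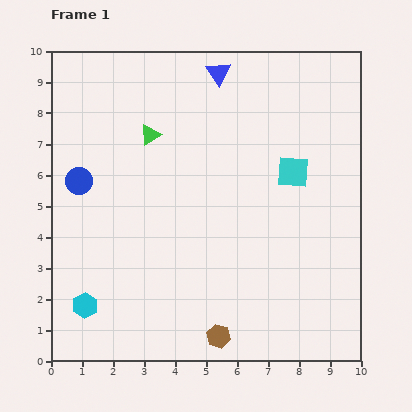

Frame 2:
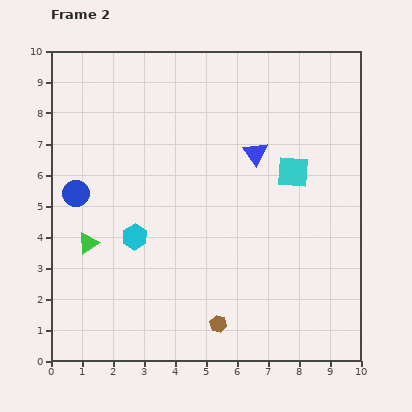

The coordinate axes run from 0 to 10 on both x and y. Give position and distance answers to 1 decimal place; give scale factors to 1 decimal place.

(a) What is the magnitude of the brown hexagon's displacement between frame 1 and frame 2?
0.4

The brown hexagon moved from (5.4, 0.8) to (5.4, 1.2), a distance of √(0.0² + 0.4²) ≈ 0.4.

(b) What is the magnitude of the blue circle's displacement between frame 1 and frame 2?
0.4

The blue circle moved from (0.9, 5.8) to (0.8, 5.4), a distance of √(0.1² + 0.4²) ≈ 0.4.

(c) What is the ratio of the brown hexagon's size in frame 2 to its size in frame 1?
0.7×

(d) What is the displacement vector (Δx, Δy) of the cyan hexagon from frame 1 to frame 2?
(1.6, 2.2)

The cyan hexagon was at (1.1, 1.8) in frame 1 and (2.7, 4.0) in frame 2.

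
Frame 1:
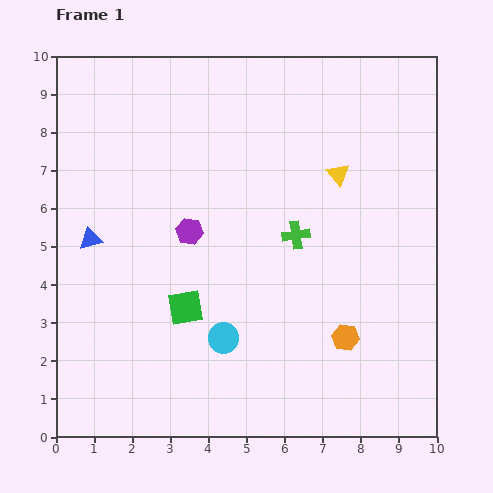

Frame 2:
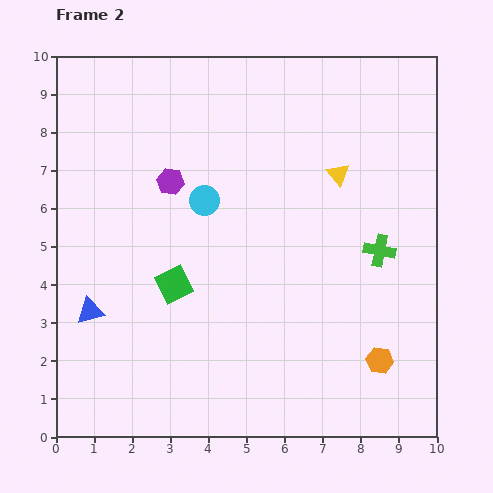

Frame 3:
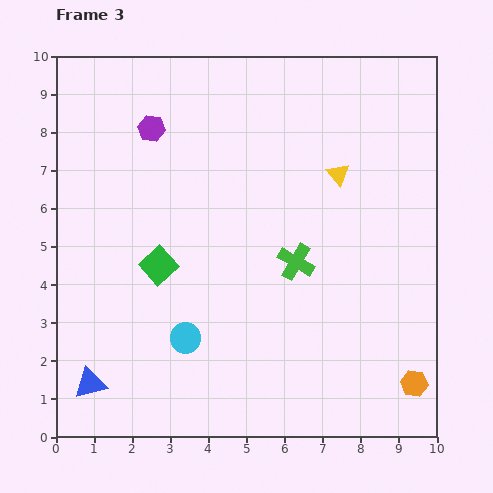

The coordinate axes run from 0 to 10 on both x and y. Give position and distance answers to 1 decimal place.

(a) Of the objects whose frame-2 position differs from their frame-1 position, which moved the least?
the green square

(moved 0.7)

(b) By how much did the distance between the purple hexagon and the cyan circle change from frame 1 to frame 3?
+2.7

Distance in frame 1: 2.9. Distance in frame 3: 5.6.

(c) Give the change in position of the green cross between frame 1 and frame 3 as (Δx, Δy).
(0.0, -0.7)

The green cross was at (6.3, 5.3) in frame 1 and (6.3, 4.6) in frame 3.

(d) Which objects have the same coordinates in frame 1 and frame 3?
the yellow triangle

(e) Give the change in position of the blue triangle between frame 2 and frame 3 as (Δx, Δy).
(0.0, -1.9)

The blue triangle was at (0.9, 3.3) in frame 2 and (0.9, 1.4) in frame 3.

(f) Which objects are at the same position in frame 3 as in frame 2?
the yellow triangle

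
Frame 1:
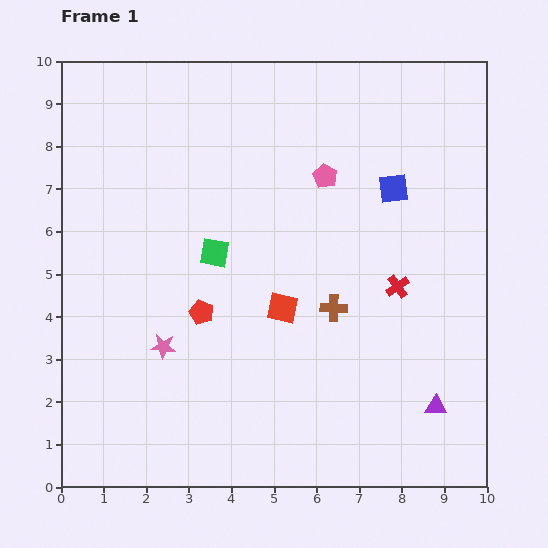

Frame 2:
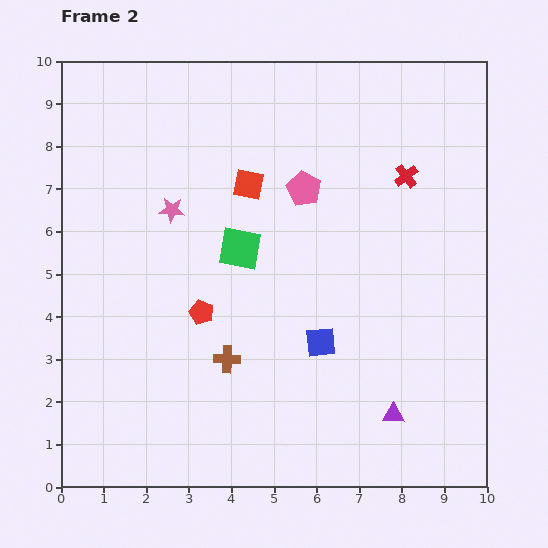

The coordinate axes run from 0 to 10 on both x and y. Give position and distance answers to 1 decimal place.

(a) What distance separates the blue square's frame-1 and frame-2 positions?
4.0

The blue square moved from (7.8, 7.0) to (6.1, 3.4), a distance of √(1.7² + 3.6²) ≈ 4.0.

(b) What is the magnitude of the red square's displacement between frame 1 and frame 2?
3.0

The red square moved from (5.2, 4.2) to (4.4, 7.1), a distance of √(0.8² + 2.9²) ≈ 3.0.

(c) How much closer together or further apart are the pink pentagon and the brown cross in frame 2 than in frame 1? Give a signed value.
+1.3

Distance in frame 1: 3.1. Distance in frame 2: 4.4.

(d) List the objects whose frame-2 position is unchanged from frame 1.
the red pentagon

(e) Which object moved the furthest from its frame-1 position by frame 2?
the blue square

(moved 4.0; next 3.2)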